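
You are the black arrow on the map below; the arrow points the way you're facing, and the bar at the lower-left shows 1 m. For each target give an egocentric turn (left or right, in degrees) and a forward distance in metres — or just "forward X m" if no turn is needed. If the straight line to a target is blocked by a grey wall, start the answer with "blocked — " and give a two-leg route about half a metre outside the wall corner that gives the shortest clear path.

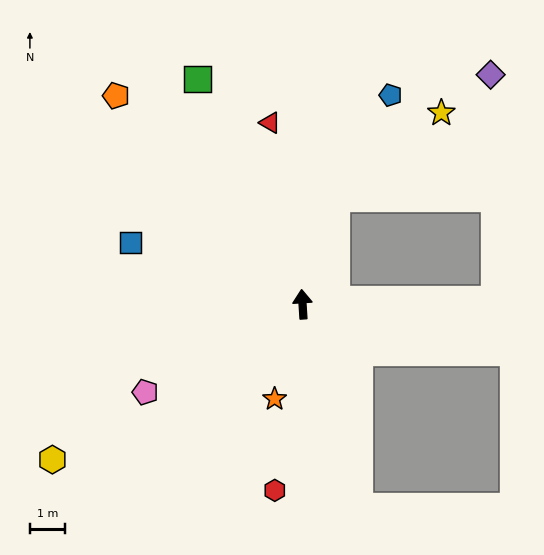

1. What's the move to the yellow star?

blocked — turn right 21°, forward 3.2 m, then turn right 34°, forward 3.9 m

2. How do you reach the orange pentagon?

turn left 38°, forward 8.0 m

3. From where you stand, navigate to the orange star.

turn left 160°, forward 2.8 m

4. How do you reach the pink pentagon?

turn left 116°, forward 5.1 m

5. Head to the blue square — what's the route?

turn left 66°, forward 5.2 m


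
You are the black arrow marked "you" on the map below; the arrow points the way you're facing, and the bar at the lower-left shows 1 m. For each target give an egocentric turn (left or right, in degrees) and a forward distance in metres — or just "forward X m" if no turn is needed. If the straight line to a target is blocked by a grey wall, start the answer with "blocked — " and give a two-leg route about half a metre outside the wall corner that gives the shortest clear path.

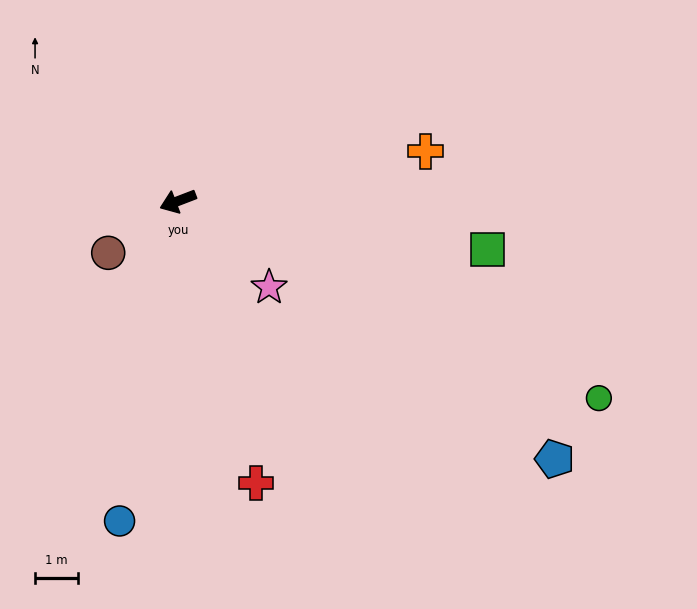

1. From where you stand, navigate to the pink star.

turn left 116°, forward 2.9 m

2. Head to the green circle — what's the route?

turn left 134°, forward 10.8 m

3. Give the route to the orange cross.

turn left 170°, forward 5.9 m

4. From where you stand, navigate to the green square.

turn left 150°, forward 7.3 m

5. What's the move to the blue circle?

turn left 59°, forward 7.6 m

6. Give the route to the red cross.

turn left 84°, forward 6.8 m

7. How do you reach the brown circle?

turn left 16°, forward 2.0 m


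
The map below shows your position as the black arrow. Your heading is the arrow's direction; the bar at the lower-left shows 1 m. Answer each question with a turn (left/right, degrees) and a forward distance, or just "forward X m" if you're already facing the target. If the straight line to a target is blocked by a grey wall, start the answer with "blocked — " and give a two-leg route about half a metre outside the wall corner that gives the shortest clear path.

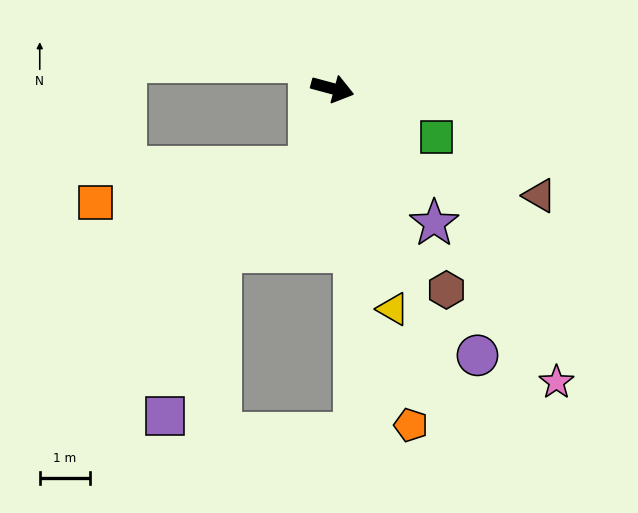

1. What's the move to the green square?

turn right 10°, forward 2.3 m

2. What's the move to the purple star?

turn right 38°, forward 3.4 m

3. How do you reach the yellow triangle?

turn right 60°, forward 4.5 m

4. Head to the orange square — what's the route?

blocked — turn right 91°, forward 1.6 m, then turn right 65°, forward 4.3 m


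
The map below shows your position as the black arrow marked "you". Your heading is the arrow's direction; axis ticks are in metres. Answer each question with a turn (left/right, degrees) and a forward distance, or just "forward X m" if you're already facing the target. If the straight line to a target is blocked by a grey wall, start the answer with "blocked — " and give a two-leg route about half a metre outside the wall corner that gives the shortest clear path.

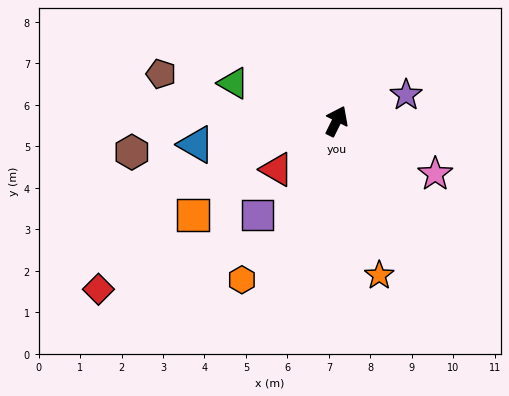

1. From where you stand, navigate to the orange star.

turn right 138°, forward 3.9 m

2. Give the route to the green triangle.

turn left 96°, forward 2.6 m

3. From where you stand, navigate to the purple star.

turn right 43°, forward 1.8 m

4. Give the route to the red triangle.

turn left 155°, forward 1.9 m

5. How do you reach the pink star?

turn right 92°, forward 2.7 m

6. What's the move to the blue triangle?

turn left 126°, forward 3.4 m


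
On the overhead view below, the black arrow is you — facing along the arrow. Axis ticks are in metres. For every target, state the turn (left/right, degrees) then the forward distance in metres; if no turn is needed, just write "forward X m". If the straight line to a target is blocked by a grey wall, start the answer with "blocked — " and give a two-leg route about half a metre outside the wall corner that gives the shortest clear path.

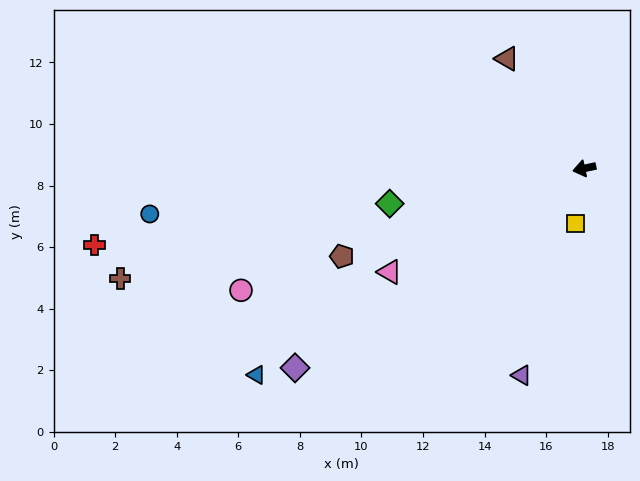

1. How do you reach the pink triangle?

turn left 16°, forward 7.2 m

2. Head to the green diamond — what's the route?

forward 6.4 m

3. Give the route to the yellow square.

turn left 69°, forward 1.8 m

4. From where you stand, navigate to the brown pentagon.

turn left 8°, forward 8.4 m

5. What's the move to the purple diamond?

turn left 22°, forward 11.4 m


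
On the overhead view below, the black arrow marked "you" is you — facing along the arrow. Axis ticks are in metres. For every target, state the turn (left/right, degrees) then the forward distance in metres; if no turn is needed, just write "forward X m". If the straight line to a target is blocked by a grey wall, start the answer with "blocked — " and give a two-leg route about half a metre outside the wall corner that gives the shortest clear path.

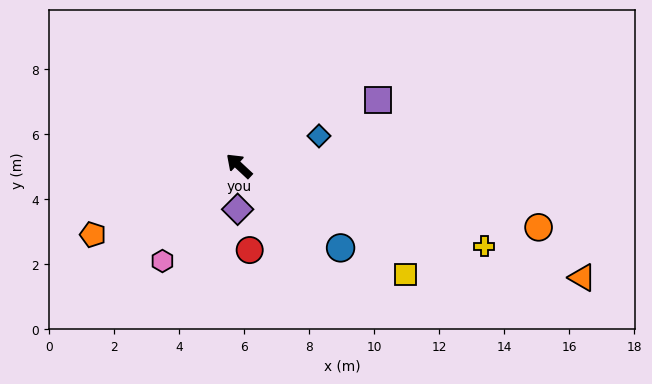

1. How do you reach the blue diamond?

turn right 117°, forward 2.6 m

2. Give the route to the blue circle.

turn right 176°, forward 4.0 m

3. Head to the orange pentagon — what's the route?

turn left 68°, forward 5.0 m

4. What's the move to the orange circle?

turn right 149°, forward 9.4 m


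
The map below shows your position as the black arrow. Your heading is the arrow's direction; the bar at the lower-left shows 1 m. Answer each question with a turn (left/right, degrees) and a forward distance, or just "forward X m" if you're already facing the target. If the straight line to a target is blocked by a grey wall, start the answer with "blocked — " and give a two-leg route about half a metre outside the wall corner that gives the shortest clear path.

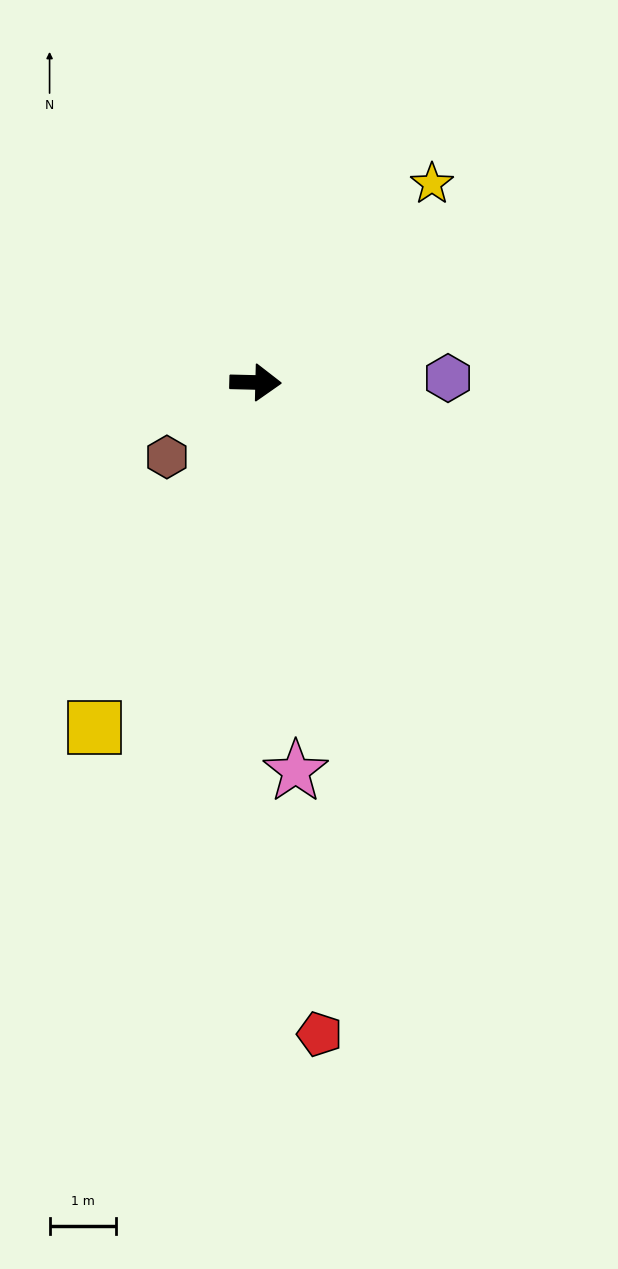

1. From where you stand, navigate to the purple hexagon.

turn left 3°, forward 2.9 m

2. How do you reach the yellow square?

turn right 114°, forward 5.8 m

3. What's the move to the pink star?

turn right 83°, forward 5.9 m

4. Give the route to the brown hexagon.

turn right 139°, forward 1.8 m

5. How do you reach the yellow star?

turn left 50°, forward 4.0 m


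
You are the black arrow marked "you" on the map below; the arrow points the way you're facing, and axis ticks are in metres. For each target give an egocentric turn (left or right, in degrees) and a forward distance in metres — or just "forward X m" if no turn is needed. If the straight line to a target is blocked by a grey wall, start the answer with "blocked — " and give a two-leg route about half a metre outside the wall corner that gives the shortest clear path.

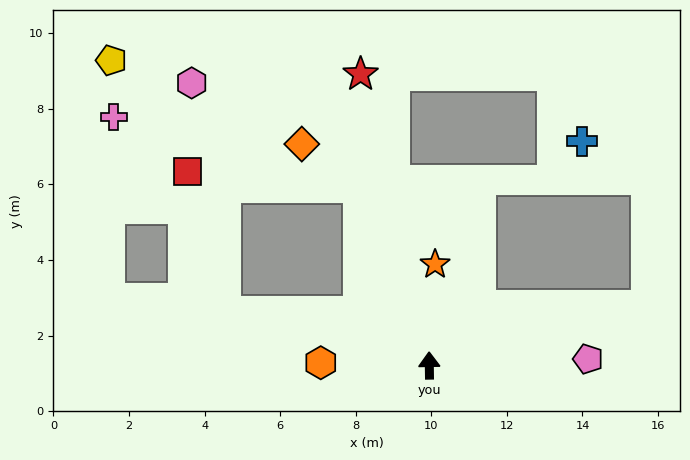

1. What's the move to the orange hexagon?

turn left 88°, forward 2.9 m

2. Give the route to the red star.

turn left 12°, forward 7.9 m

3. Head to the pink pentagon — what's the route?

turn right 89°, forward 4.2 m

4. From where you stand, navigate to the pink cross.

blocked — turn left 21°, forward 5.1 m, then turn left 52°, forward 6.8 m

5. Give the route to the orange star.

turn right 4°, forward 2.7 m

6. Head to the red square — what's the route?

blocked — turn left 74°, forward 5.6 m, then turn right 60°, forward 3.9 m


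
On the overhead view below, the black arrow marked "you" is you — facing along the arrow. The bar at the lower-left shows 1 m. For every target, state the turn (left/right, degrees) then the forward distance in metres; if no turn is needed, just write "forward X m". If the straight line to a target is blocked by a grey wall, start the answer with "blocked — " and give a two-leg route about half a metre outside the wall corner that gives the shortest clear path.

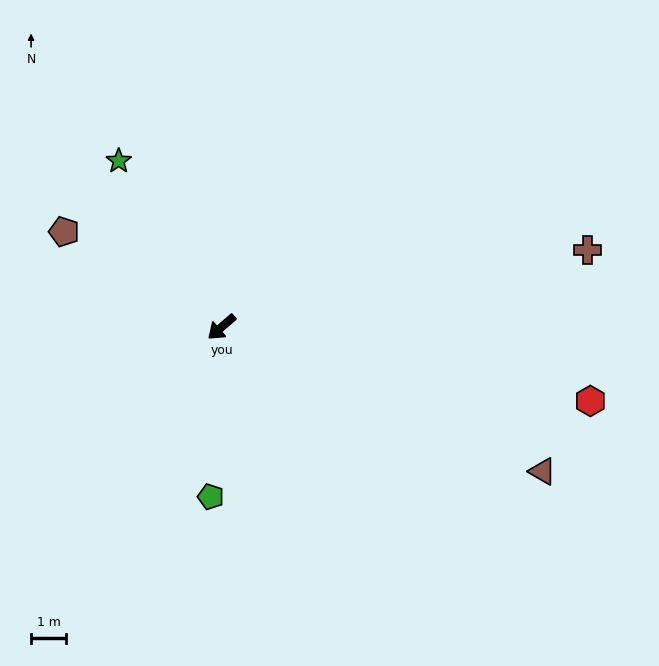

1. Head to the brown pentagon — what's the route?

turn right 72°, forward 5.2 m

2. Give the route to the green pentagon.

turn left 45°, forward 4.8 m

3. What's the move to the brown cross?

turn left 151°, forward 10.6 m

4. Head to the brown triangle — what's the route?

turn left 115°, forward 10.0 m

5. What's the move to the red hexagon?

turn left 128°, forward 10.7 m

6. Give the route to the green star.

turn right 99°, forward 5.5 m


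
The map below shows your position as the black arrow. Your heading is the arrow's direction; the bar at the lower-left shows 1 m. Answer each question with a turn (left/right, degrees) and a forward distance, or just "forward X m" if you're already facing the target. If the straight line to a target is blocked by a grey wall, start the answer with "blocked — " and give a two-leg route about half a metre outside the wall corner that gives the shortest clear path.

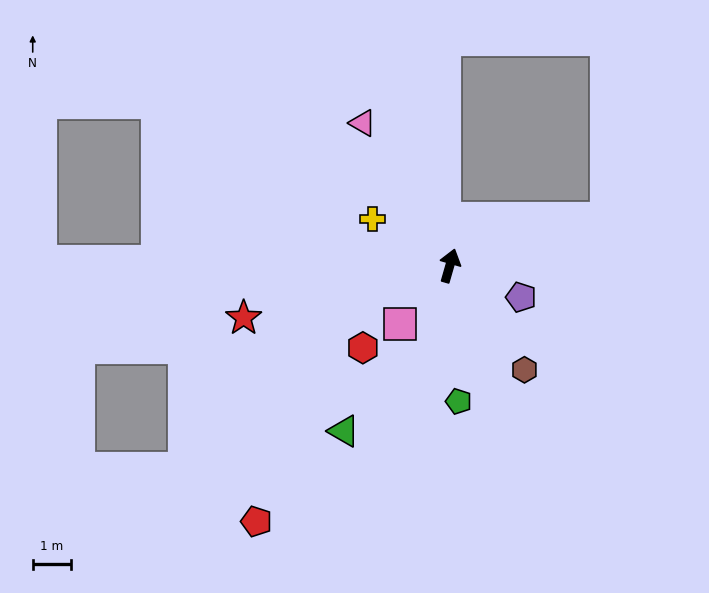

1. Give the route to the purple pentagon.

turn right 98°, forward 2.0 m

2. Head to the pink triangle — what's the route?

turn left 47°, forward 4.3 m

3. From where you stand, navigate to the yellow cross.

turn left 75°, forward 2.3 m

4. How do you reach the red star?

turn left 120°, forward 5.5 m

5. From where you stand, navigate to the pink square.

turn left 156°, forward 2.0 m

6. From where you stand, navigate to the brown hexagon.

turn right 128°, forward 3.3 m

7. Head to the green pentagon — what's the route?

turn right 160°, forward 3.5 m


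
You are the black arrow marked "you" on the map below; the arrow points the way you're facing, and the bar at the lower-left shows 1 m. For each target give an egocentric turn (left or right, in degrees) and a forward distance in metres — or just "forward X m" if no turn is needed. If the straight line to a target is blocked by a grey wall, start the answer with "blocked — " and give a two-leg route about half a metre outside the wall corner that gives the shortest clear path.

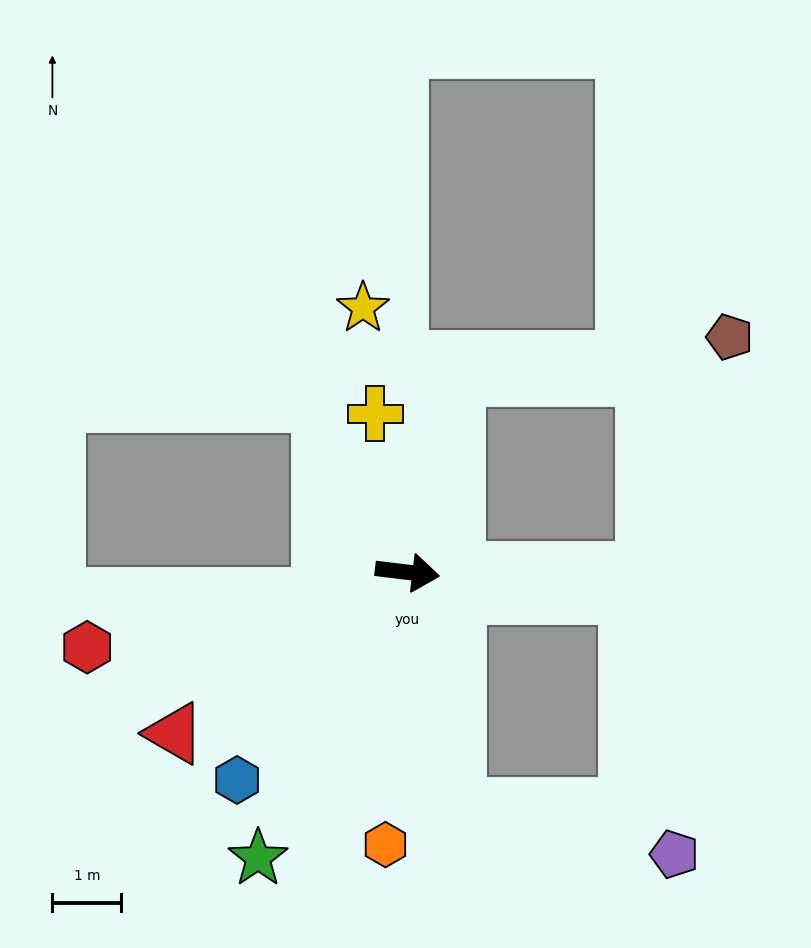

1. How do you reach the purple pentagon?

blocked — turn right 71°, forward 3.5 m, then turn left 66°, forward 3.2 m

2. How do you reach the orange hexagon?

turn right 88°, forward 4.0 m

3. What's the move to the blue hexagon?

turn right 122°, forward 3.9 m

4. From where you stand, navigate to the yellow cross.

turn left 108°, forward 2.3 m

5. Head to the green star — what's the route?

turn right 111°, forward 4.7 m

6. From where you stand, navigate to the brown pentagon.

blocked — turn left 7°, forward 3.4 m, then turn left 70°, forward 3.6 m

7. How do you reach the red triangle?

turn right 138°, forward 4.1 m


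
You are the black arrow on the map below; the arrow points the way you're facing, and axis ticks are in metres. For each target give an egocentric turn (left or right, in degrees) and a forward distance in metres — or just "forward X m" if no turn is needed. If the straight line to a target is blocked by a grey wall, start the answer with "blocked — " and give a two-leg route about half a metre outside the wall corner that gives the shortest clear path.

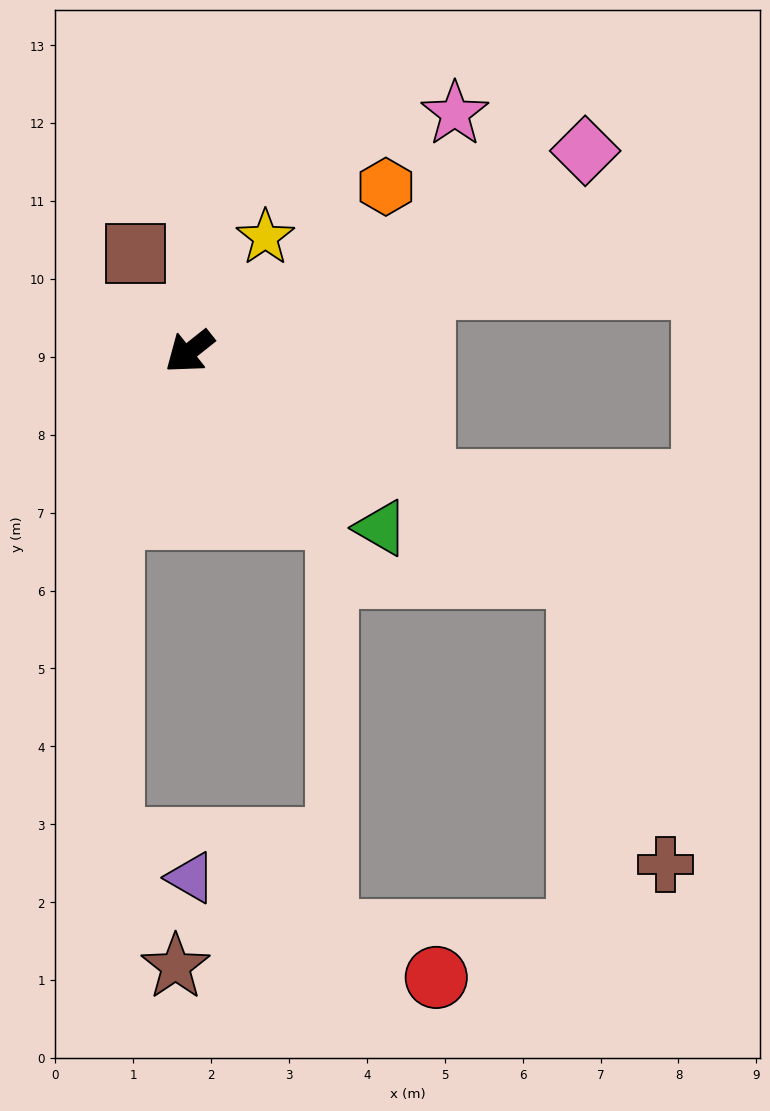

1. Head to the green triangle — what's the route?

turn left 99°, forward 3.3 m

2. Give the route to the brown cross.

blocked — turn left 112°, forward 5.8 m, then turn right 44°, forward 3.9 m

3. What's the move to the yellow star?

turn right 162°, forward 1.8 m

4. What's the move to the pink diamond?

turn left 168°, forward 5.7 m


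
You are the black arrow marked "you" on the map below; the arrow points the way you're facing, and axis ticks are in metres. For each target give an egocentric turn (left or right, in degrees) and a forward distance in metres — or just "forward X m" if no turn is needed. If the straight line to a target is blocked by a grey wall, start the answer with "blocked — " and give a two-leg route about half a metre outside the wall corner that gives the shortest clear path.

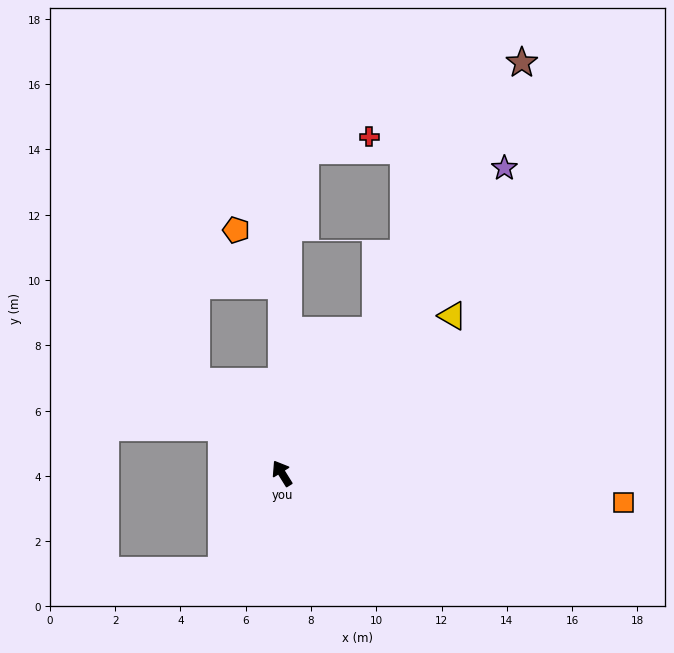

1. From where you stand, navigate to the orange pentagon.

blocked — turn right 32°, forward 5.8 m, then turn left 40°, forward 2.2 m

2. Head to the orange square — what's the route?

turn right 127°, forward 10.5 m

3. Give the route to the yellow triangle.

turn right 79°, forward 7.1 m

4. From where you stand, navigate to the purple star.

turn right 68°, forward 11.6 m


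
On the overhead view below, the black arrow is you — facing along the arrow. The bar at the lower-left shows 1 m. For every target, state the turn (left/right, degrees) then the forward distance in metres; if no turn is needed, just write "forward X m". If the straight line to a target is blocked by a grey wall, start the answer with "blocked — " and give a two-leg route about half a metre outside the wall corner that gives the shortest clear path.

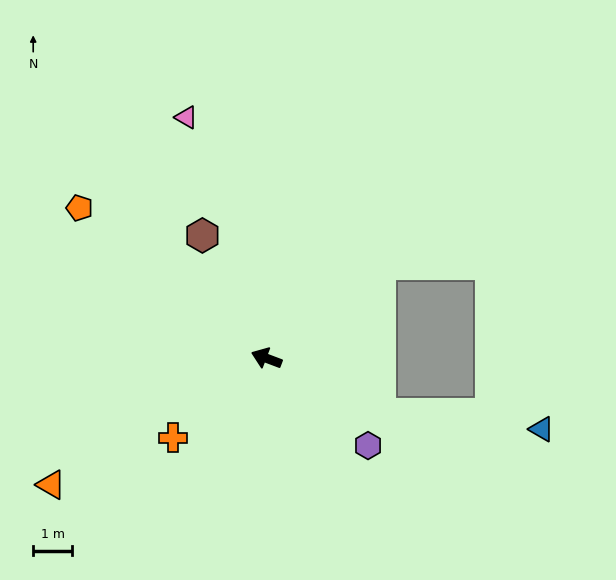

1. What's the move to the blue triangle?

blocked — turn left 174°, forward 3.3 m, then turn left 22°, forward 4.2 m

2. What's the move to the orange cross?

turn left 61°, forward 3.2 m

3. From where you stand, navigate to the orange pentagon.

turn right 18°, forward 6.2 m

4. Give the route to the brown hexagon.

turn right 42°, forward 3.6 m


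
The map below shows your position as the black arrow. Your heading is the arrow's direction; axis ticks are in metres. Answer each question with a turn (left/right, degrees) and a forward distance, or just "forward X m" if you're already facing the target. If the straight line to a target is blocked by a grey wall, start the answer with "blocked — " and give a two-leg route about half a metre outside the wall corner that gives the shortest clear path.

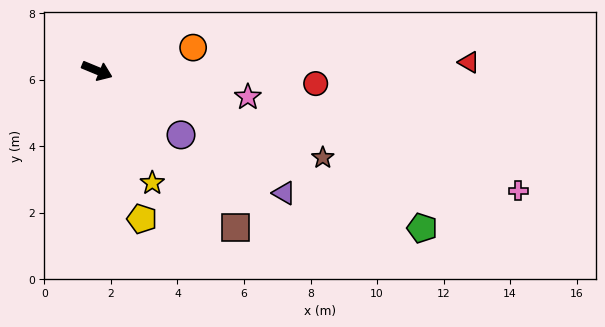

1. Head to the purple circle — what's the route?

turn right 15°, forward 3.2 m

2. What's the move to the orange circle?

turn left 36°, forward 3.0 m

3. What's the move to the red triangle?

turn left 24°, forward 11.2 m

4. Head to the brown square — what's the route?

turn right 26°, forward 6.3 m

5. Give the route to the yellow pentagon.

turn right 51°, forward 4.7 m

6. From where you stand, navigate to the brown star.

forward 7.3 m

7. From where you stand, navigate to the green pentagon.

turn right 3°, forward 10.9 m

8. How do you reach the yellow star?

turn right 41°, forward 3.8 m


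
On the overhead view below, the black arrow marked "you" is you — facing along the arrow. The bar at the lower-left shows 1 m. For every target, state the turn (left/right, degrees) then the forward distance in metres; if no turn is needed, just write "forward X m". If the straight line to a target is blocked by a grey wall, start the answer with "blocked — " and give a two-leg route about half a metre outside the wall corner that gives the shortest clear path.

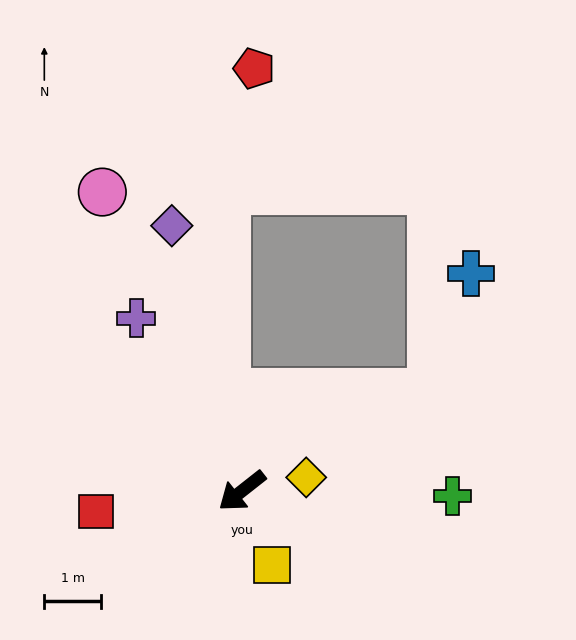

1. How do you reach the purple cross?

turn right 97°, forward 3.5 m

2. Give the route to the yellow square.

turn left 74°, forward 1.4 m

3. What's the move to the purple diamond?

turn right 113°, forward 4.8 m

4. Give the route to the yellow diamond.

turn left 154°, forward 1.1 m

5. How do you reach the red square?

turn right 30°, forward 2.6 m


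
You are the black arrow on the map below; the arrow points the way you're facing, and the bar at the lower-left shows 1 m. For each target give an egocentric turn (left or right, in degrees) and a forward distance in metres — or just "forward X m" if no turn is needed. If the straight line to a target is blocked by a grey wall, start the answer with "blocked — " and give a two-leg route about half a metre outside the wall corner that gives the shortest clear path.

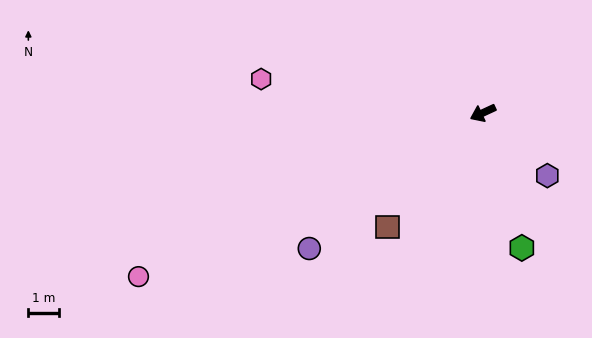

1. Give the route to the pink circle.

forward 12.3 m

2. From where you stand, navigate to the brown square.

turn left 25°, forward 4.8 m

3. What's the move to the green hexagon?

turn left 81°, forward 4.5 m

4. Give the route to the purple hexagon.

turn left 111°, forward 2.9 m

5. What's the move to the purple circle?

turn left 13°, forward 7.1 m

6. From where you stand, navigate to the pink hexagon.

turn right 34°, forward 7.2 m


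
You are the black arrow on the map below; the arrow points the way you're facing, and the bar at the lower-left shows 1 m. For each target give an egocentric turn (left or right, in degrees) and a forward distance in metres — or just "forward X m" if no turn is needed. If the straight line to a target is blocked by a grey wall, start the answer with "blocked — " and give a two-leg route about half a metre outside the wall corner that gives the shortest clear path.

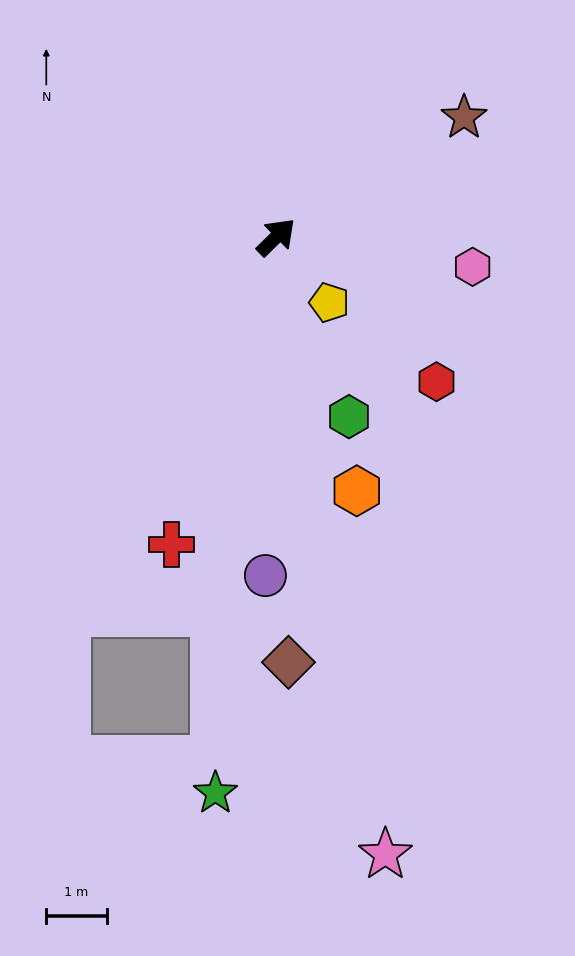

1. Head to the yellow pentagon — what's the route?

turn right 96°, forward 1.4 m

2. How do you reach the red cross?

turn right 153°, forward 5.4 m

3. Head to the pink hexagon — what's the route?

turn right 53°, forward 3.3 m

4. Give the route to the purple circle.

turn right 136°, forward 5.6 m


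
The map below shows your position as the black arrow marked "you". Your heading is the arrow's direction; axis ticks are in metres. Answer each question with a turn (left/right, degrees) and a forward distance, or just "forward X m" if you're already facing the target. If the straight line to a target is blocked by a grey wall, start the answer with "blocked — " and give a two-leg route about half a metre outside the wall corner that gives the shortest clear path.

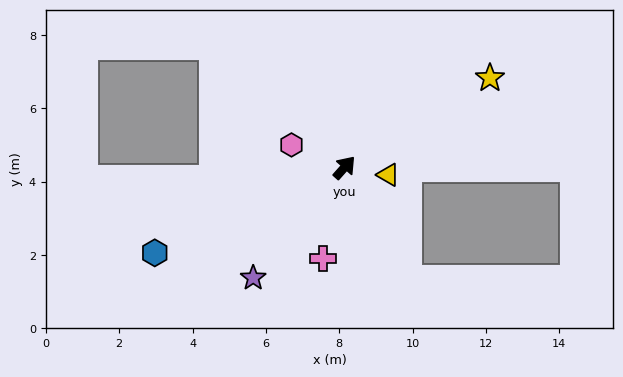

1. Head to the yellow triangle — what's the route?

turn right 58°, forward 1.2 m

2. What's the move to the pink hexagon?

turn left 109°, forward 1.6 m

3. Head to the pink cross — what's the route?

turn right 152°, forward 2.5 m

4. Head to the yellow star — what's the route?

turn right 17°, forward 4.7 m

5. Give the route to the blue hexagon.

turn left 156°, forward 5.7 m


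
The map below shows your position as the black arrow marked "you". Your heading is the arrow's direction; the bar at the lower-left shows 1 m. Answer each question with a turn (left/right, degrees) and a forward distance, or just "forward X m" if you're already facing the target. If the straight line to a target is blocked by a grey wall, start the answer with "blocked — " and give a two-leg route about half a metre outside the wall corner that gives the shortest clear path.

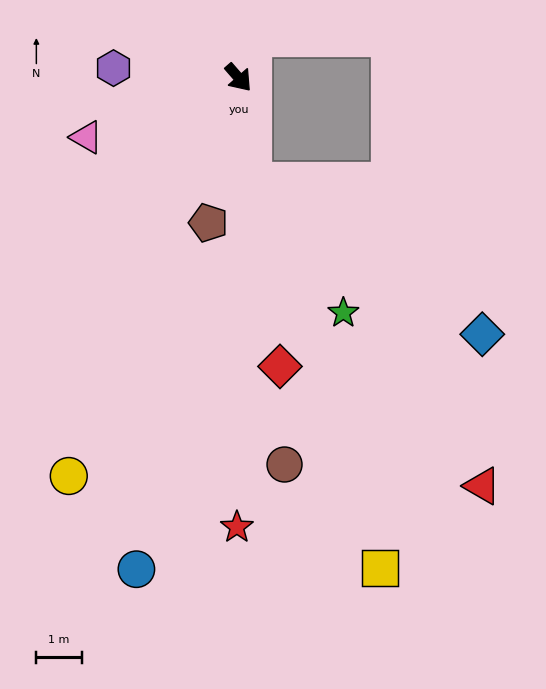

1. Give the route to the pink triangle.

turn right 110°, forward 3.6 m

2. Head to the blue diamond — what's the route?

blocked — turn right 33°, forward 2.3 m, then turn left 48°, forward 6.0 m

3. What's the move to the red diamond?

turn right 33°, forward 6.4 m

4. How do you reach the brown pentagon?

turn right 53°, forward 3.2 m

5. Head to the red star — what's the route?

turn right 41°, forward 9.8 m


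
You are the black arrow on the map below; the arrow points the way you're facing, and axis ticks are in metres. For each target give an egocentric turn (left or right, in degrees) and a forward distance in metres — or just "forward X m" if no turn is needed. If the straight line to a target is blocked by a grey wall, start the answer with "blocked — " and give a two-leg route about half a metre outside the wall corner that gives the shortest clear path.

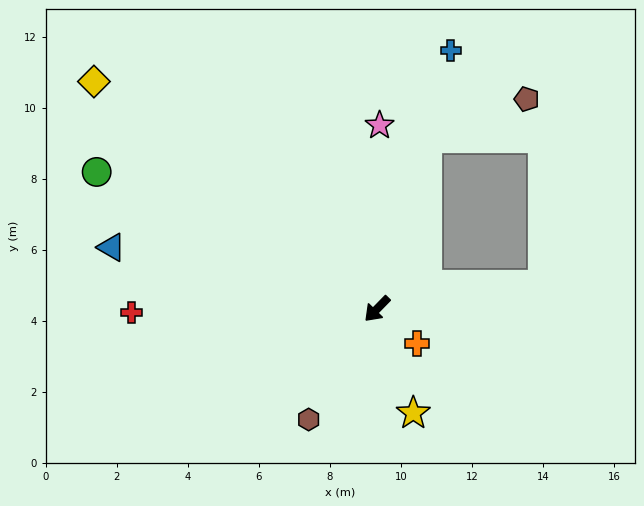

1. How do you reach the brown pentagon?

blocked — turn right 152°, forward 5.0 m, then turn right 52°, forward 3.0 m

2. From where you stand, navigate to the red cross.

turn right 45°, forward 6.9 m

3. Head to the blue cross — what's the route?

turn right 152°, forward 7.6 m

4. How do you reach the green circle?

turn right 72°, forward 8.8 m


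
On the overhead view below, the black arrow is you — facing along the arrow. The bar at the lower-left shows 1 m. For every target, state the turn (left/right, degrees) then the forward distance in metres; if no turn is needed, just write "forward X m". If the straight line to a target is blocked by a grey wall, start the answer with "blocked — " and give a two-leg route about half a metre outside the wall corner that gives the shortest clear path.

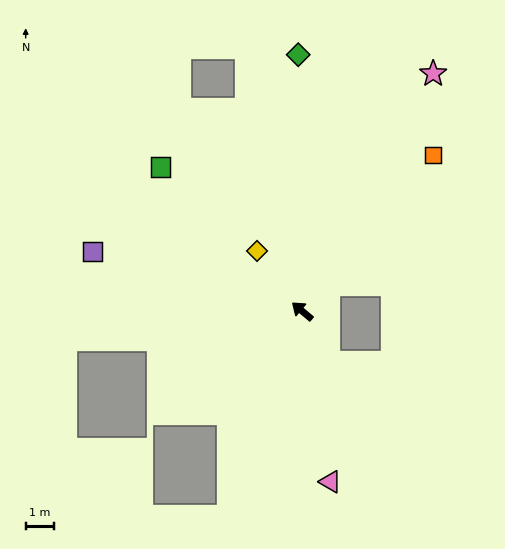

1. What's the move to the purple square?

turn left 24°, forward 7.8 m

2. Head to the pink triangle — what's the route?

turn left 139°, forward 6.2 m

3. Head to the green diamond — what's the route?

turn right 49°, forward 9.2 m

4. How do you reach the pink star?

turn right 79°, forward 9.7 m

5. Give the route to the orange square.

turn right 90°, forward 7.3 m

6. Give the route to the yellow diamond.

turn right 13°, forward 2.7 m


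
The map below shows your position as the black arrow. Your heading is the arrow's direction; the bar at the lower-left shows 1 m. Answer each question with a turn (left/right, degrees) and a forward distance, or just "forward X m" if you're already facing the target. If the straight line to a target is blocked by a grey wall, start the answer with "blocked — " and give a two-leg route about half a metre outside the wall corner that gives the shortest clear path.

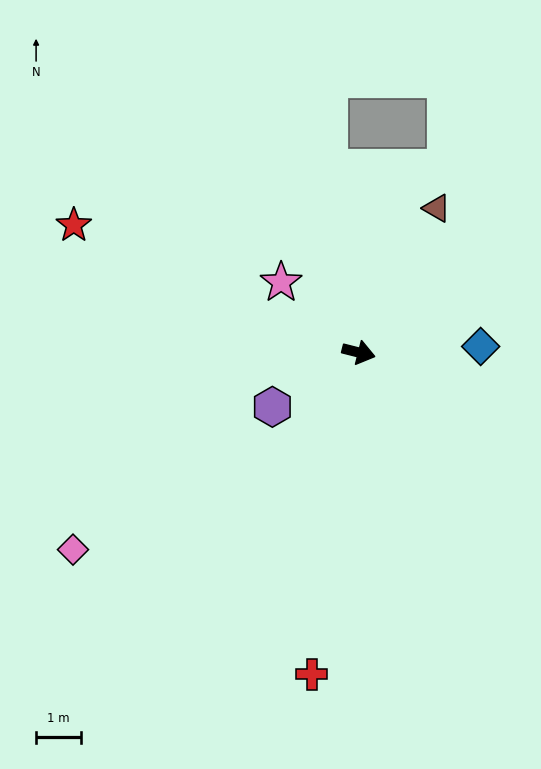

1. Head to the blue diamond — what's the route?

turn left 17°, forward 2.7 m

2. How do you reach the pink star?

turn left 152°, forward 2.3 m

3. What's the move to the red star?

turn left 170°, forward 7.0 m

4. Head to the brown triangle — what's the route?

turn left 76°, forward 3.7 m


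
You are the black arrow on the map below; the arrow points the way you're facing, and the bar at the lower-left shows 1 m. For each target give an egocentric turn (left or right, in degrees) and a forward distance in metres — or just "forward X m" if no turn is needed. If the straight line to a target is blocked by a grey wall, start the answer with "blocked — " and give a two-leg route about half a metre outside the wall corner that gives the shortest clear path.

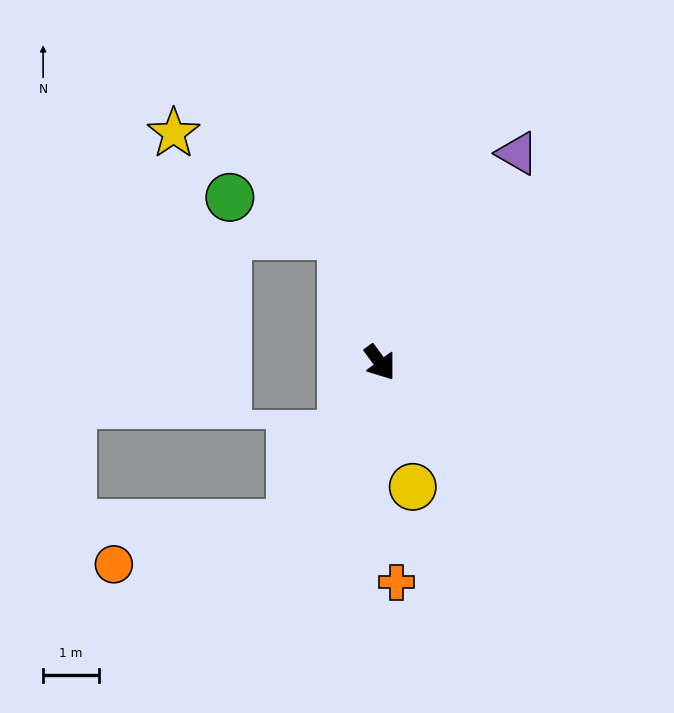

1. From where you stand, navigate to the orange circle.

blocked — turn right 66°, forward 3.3 m, then turn right 47°, forward 3.2 m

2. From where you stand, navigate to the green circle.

blocked — turn left 161°, forward 2.4 m, then turn left 54°, forward 2.1 m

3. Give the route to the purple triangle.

turn left 110°, forward 4.5 m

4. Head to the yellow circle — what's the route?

turn right 22°, forward 2.3 m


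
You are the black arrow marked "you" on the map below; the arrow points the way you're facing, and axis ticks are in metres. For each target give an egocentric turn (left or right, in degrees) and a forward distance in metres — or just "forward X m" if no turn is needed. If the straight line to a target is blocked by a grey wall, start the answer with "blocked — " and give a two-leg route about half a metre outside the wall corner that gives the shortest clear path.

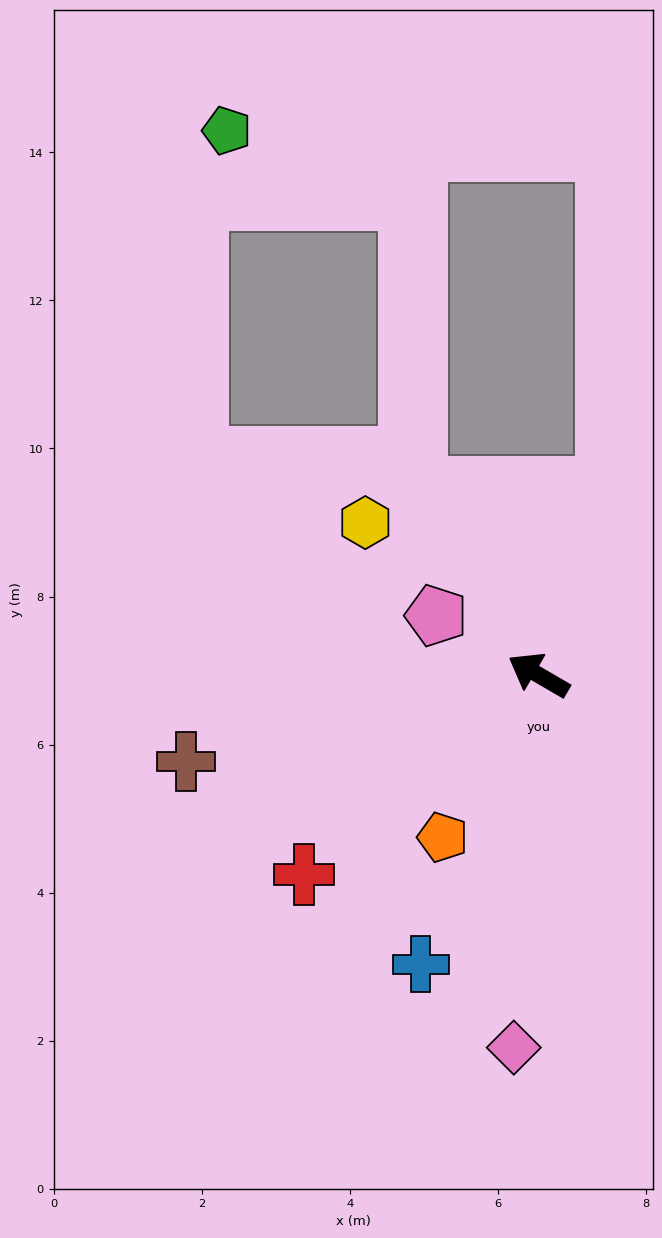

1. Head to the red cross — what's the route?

turn left 71°, forward 4.2 m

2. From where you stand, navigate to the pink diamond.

turn left 116°, forward 5.0 m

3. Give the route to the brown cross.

turn left 44°, forward 4.9 m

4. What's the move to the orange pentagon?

turn left 90°, forward 2.5 m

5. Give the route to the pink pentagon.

forward 1.6 m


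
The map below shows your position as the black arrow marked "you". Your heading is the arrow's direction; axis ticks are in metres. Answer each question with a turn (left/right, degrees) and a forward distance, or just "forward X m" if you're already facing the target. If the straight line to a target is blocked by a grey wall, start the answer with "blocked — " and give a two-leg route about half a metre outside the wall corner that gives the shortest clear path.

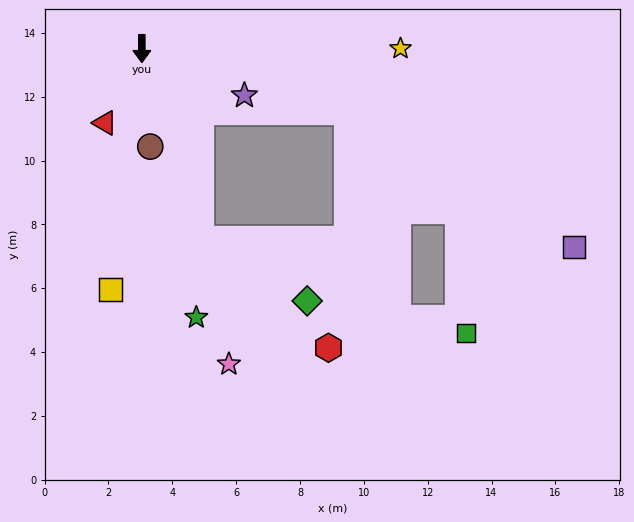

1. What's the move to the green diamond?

blocked — turn left 17°, forward 6.2 m, then turn left 43°, forward 3.9 m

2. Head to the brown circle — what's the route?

turn left 5°, forward 3.1 m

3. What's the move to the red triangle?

turn right 27°, forward 2.6 m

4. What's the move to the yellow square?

turn right 8°, forward 7.6 m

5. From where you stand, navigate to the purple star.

turn left 65°, forward 3.5 m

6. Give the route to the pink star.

turn left 15°, forward 10.3 m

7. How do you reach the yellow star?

turn left 90°, forward 8.1 m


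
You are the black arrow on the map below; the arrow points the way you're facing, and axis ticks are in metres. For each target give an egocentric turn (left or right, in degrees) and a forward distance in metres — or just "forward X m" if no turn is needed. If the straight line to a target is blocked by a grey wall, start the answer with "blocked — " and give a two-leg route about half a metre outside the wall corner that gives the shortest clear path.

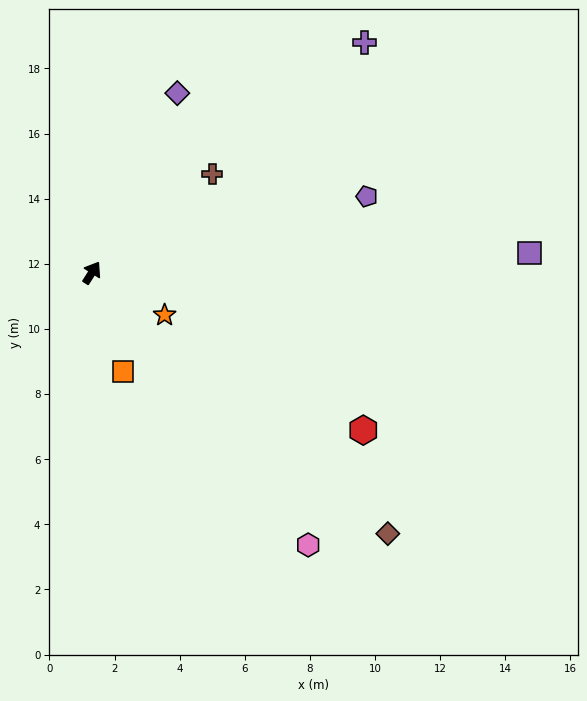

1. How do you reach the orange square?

turn right 130°, forward 3.2 m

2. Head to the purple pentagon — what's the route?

turn right 42°, forward 8.8 m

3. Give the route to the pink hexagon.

turn right 109°, forward 10.7 m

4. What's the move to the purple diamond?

turn left 7°, forward 6.1 m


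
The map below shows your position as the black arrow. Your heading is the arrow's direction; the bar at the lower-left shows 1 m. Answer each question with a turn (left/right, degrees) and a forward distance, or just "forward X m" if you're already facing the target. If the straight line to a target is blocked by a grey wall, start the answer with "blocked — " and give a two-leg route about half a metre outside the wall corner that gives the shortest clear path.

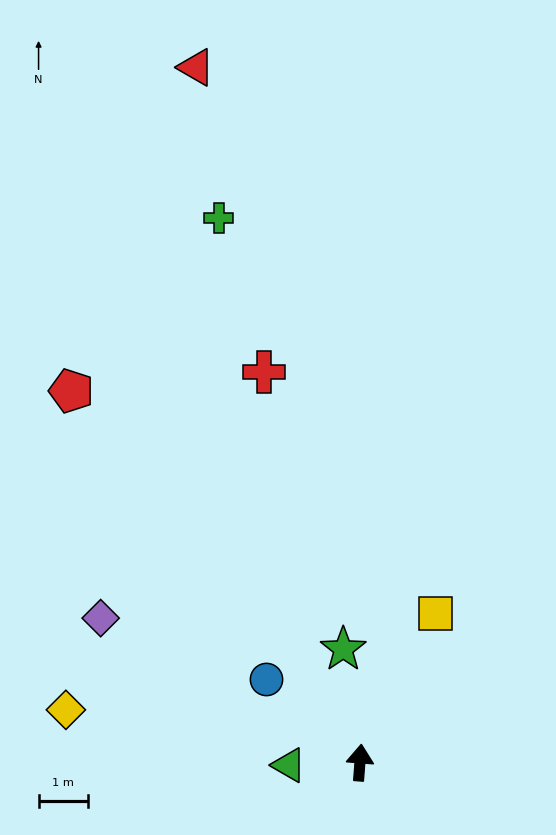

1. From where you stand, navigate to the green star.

turn left 13°, forward 2.3 m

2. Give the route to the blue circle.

turn left 53°, forward 2.5 m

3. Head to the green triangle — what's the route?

turn left 96°, forward 1.4 m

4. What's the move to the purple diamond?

turn left 65°, forward 6.0 m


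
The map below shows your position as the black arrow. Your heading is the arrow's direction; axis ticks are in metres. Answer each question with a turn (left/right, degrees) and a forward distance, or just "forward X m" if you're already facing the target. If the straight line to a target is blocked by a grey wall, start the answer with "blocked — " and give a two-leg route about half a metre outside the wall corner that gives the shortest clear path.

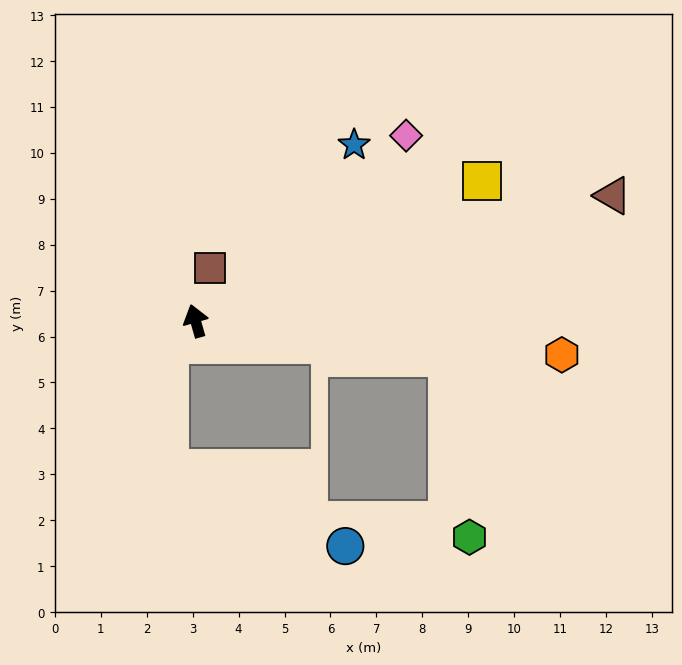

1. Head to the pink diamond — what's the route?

turn right 65°, forward 6.1 m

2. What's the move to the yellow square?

turn right 80°, forward 6.9 m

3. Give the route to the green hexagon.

blocked — turn right 114°, forward 5.5 m, then turn right 75°, forward 3.9 m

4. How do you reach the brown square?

turn right 31°, forward 1.2 m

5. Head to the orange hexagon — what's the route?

turn right 111°, forward 8.0 m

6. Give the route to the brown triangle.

turn right 89°, forward 9.5 m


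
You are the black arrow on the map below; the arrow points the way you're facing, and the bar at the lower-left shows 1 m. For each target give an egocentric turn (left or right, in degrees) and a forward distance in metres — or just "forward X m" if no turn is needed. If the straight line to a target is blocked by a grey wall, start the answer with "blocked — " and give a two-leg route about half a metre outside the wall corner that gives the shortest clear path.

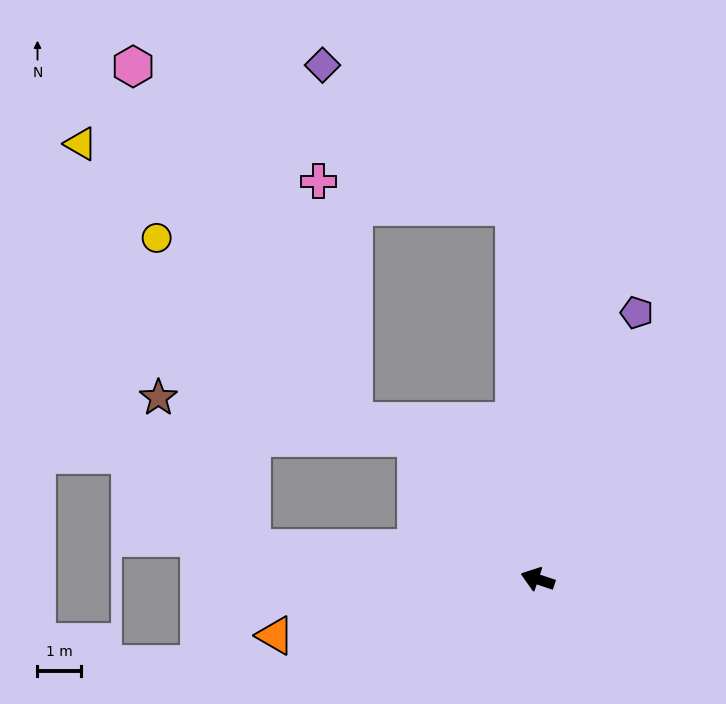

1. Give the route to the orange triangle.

turn left 31°, forward 6.1 m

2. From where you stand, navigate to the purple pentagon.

turn right 92°, forward 6.5 m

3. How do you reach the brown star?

blocked — turn right 31°, forward 4.2 m, then turn left 41°, forward 5.9 m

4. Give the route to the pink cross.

blocked — turn right 68°, forward 8.5 m, then turn left 79°, forward 4.5 m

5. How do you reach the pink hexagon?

blocked — turn right 68°, forward 8.5 m, then turn left 66°, forward 9.3 m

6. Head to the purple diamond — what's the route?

blocked — turn right 68°, forward 8.5 m, then turn left 50°, forward 5.4 m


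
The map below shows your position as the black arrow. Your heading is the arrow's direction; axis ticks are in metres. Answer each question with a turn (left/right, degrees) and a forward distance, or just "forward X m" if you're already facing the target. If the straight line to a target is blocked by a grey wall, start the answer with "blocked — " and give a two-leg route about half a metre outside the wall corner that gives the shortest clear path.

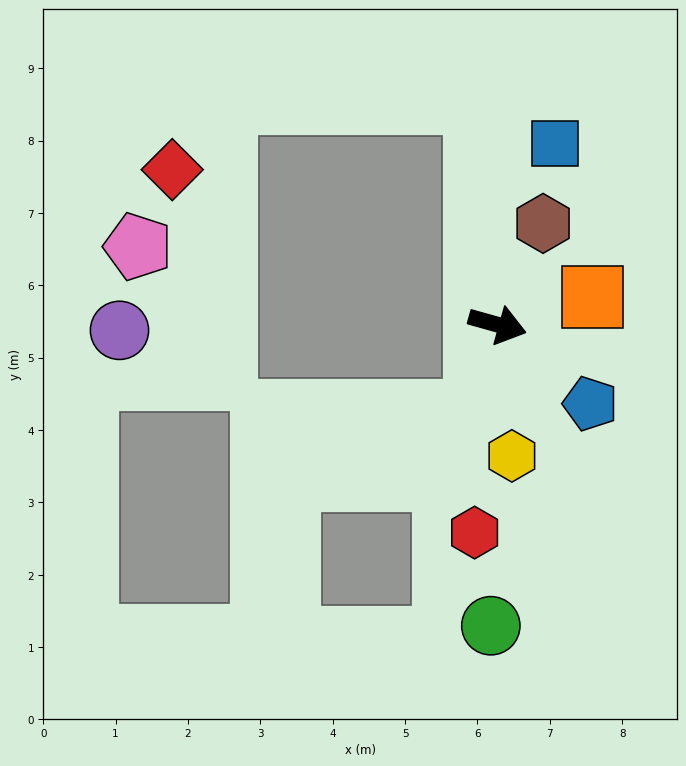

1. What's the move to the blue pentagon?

turn right 25°, forward 1.7 m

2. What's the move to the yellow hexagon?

turn right 68°, forward 1.8 m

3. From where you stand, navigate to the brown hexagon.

turn left 81°, forward 1.5 m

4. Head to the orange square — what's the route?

turn left 32°, forward 1.4 m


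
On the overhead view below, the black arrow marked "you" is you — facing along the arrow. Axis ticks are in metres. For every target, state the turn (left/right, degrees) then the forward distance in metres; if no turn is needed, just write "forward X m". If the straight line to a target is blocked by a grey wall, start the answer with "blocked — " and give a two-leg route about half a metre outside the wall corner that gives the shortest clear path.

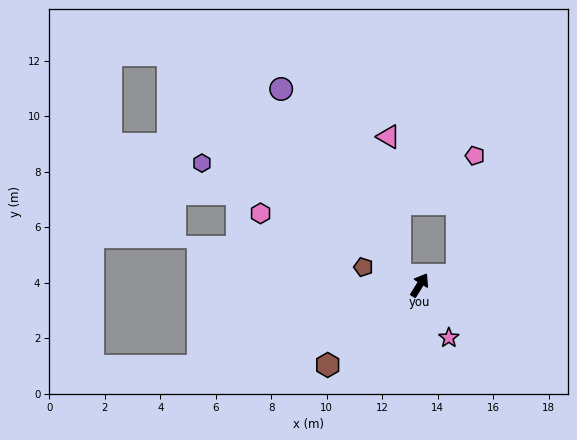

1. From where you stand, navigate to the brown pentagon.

turn left 104°, forward 2.1 m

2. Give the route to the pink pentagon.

blocked — turn right 45°, forward 1.4 m, then turn left 69°, forward 4.4 m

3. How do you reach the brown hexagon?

turn left 163°, forward 4.4 m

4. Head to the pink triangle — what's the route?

blocked — turn left 97°, forward 0.8 m, then turn right 61°, forward 5.0 m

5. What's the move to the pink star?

turn right 119°, forward 2.2 m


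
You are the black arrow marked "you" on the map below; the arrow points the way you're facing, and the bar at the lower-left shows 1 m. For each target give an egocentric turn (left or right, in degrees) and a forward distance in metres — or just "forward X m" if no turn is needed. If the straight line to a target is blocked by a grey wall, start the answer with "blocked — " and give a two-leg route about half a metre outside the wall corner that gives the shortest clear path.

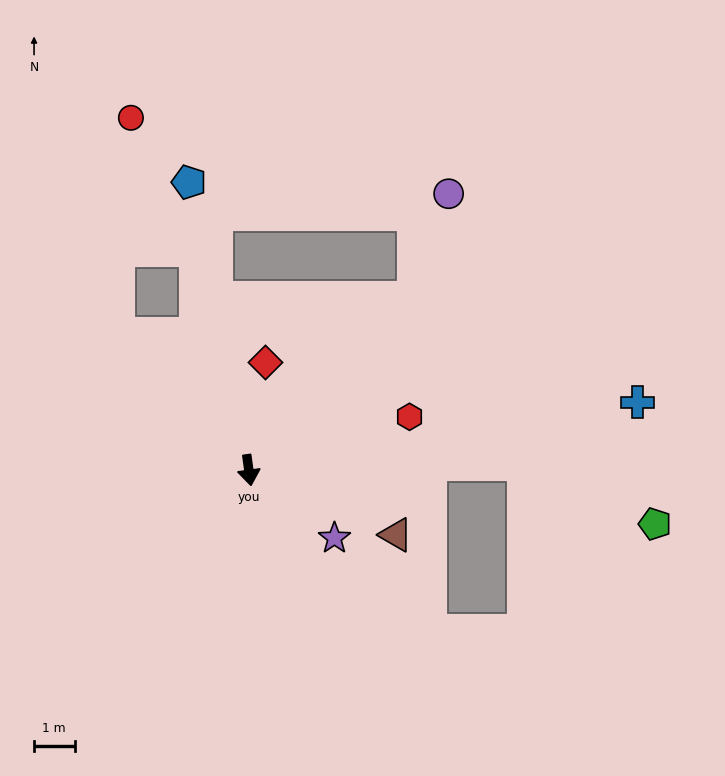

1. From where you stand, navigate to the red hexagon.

turn left 100°, forward 4.2 m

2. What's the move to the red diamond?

turn left 163°, forward 2.7 m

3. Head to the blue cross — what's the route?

turn left 92°, forward 9.7 m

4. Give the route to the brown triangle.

turn left 58°, forward 4.0 m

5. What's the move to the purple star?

turn left 44°, forward 2.7 m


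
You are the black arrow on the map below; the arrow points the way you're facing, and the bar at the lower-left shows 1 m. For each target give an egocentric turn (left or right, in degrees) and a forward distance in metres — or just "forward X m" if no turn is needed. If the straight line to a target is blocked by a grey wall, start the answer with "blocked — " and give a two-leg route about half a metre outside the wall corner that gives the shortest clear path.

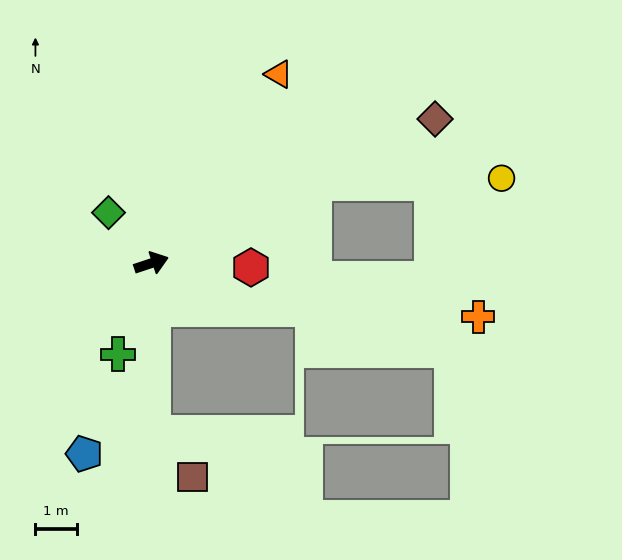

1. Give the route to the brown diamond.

turn left 9°, forward 7.7 m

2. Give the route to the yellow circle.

blocked — turn left 8°, forward 4.4 m, then turn right 25°, forward 4.5 m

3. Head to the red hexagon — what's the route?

turn right 21°, forward 2.4 m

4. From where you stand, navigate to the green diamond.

turn left 112°, forward 1.6 m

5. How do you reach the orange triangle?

turn left 38°, forward 5.5 m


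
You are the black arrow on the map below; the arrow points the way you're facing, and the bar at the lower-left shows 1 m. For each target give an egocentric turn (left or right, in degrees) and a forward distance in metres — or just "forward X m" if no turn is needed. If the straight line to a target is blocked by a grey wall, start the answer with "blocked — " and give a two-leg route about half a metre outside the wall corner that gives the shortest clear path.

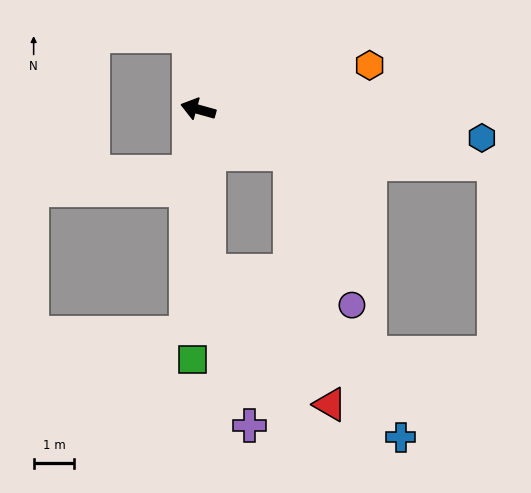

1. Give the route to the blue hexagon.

turn right 170°, forward 7.0 m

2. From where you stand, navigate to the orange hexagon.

turn right 150°, forward 4.4 m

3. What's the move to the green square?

turn left 104°, forward 6.2 m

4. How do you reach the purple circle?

blocked — turn left 170°, forward 2.5 m, then turn right 42°, forward 4.0 m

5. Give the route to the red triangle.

blocked — turn left 109°, forward 4.0 m, then turn left 39°, forward 4.5 m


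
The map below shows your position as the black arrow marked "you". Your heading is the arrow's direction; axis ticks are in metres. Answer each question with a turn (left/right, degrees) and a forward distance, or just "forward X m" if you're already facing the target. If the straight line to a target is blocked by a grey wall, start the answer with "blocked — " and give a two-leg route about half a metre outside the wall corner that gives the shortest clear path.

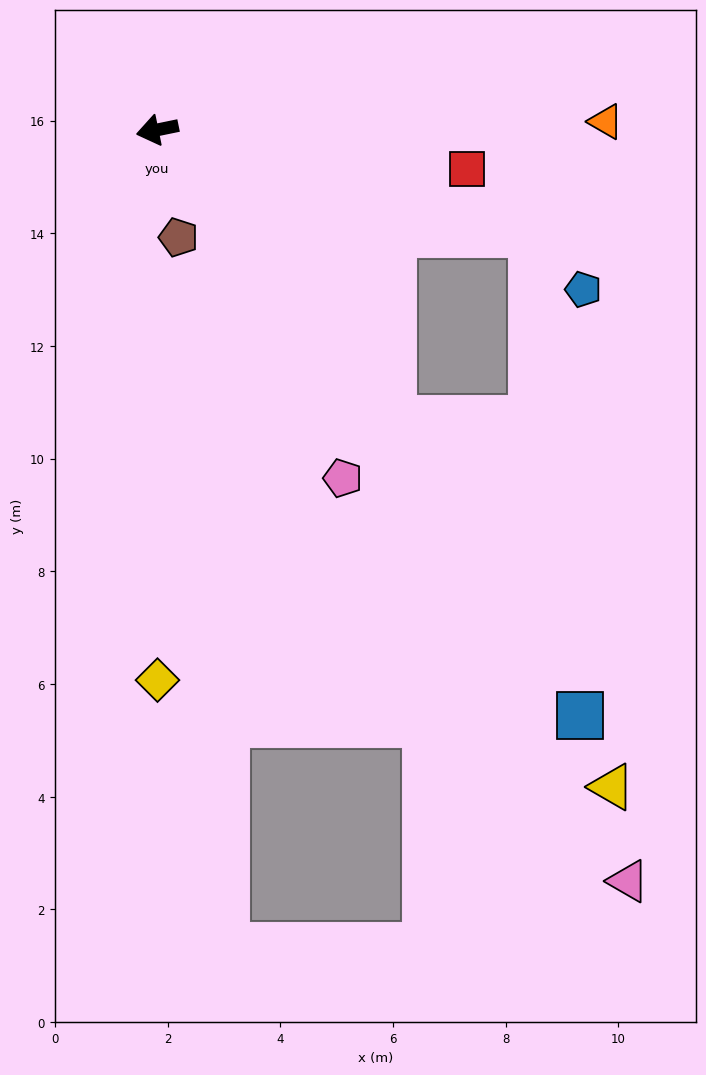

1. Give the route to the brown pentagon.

turn left 90°, forward 1.9 m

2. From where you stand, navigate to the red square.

turn left 161°, forward 5.5 m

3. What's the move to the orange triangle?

turn left 169°, forward 8.0 m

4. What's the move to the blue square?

turn left 114°, forward 12.8 m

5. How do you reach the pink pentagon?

turn left 106°, forward 7.0 m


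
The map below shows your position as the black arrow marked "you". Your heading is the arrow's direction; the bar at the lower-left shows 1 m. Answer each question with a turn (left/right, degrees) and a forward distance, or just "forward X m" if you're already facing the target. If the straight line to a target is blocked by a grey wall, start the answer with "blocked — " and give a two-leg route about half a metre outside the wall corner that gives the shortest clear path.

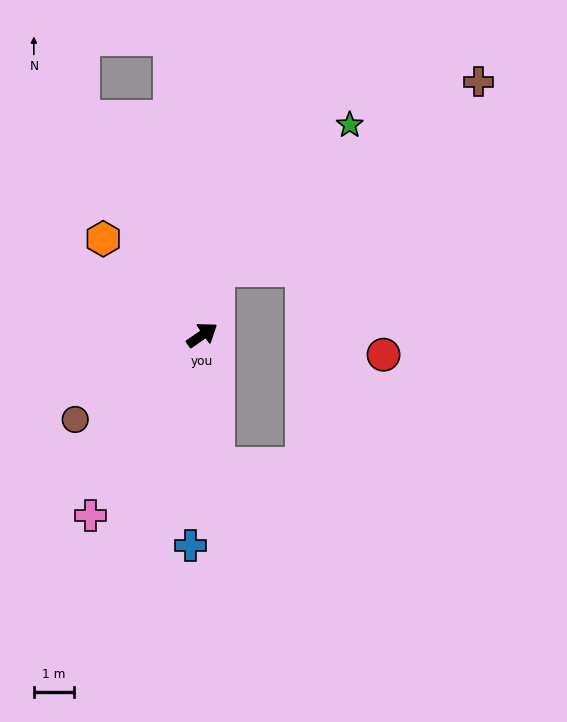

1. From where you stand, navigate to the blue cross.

turn right 128°, forward 5.2 m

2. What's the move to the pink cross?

turn right 157°, forward 5.3 m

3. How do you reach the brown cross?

blocked — turn left 41°, forward 1.7 m, then turn right 40°, forward 8.0 m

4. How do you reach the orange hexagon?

turn left 101°, forward 3.4 m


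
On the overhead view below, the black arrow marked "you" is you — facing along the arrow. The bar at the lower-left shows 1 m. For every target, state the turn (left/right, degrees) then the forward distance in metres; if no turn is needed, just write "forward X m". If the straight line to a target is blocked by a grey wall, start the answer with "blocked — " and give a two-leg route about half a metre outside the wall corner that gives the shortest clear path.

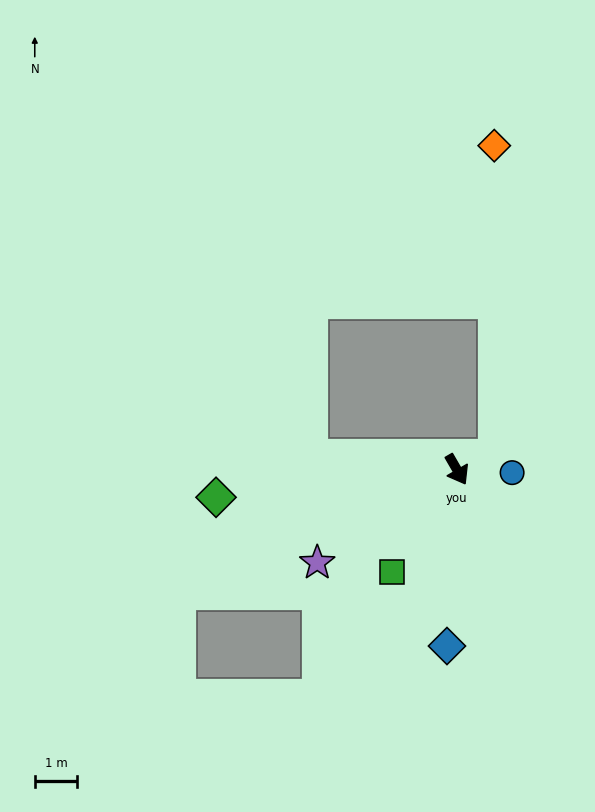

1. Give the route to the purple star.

turn right 86°, forward 4.0 m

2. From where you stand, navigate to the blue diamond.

turn right 33°, forward 4.2 m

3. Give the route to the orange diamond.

blocked — turn left 77°, forward 1.0 m, then turn left 73°, forward 7.4 m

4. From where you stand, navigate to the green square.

turn right 62°, forward 2.9 m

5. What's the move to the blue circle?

turn left 57°, forward 1.3 m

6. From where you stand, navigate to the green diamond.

turn right 113°, forward 5.7 m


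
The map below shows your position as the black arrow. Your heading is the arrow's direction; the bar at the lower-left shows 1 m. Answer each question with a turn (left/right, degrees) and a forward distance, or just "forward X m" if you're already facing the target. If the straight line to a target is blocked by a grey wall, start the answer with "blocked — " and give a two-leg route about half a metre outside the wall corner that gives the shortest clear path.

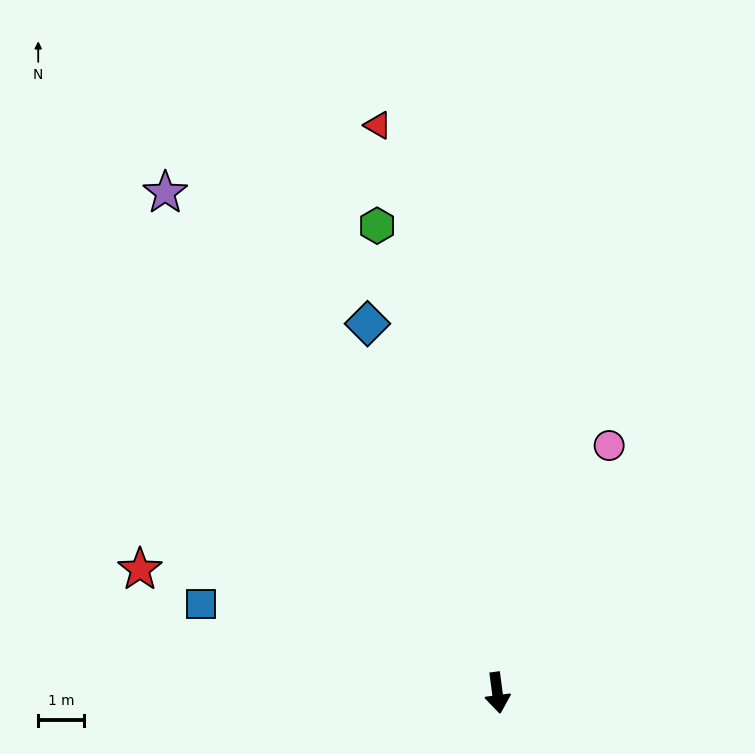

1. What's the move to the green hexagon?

turn right 173°, forward 10.6 m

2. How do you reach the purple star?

turn right 154°, forward 13.2 m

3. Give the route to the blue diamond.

turn right 168°, forward 8.6 m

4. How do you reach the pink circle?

turn left 148°, forward 6.0 m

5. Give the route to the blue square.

turn right 114°, forward 6.8 m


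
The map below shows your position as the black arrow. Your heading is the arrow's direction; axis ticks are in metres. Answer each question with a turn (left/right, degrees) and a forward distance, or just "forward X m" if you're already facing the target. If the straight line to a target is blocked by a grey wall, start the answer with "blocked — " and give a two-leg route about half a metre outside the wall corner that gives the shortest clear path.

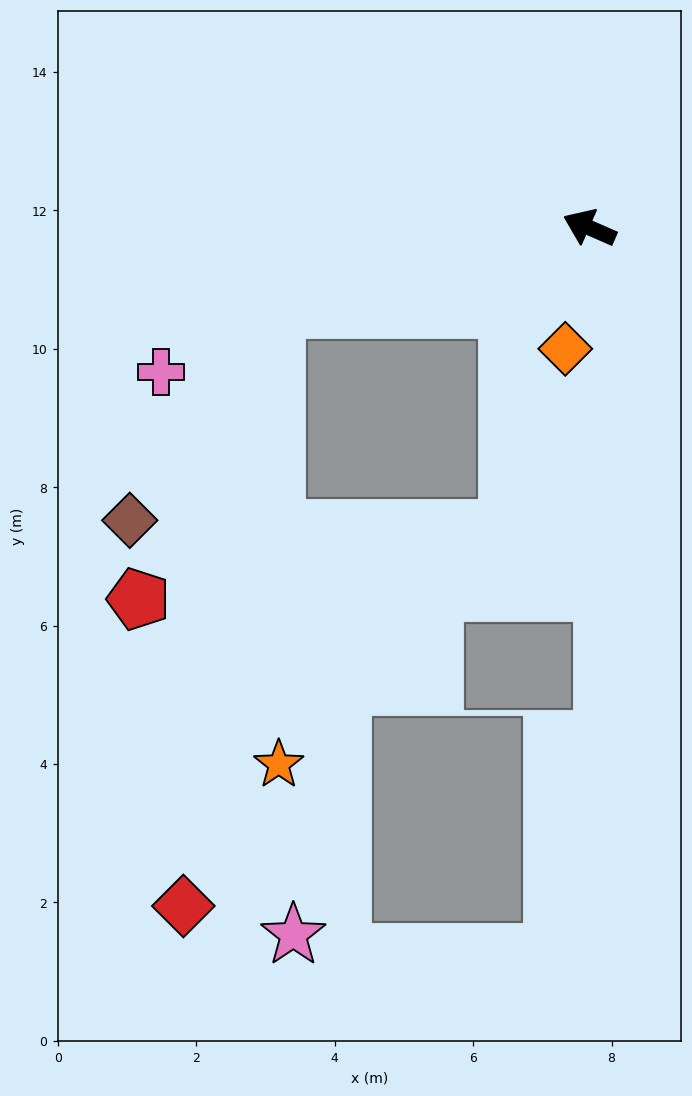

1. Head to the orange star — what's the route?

blocked — turn left 38°, forward 4.7 m, then turn left 76°, forward 6.6 m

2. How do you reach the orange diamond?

turn left 102°, forward 1.8 m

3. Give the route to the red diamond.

blocked — turn left 38°, forward 4.7 m, then turn left 67°, forward 8.7 m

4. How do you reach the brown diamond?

blocked — turn left 38°, forward 4.7 m, then turn left 41°, forward 3.7 m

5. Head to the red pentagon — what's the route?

blocked — turn left 38°, forward 4.7 m, then turn left 50°, forward 4.6 m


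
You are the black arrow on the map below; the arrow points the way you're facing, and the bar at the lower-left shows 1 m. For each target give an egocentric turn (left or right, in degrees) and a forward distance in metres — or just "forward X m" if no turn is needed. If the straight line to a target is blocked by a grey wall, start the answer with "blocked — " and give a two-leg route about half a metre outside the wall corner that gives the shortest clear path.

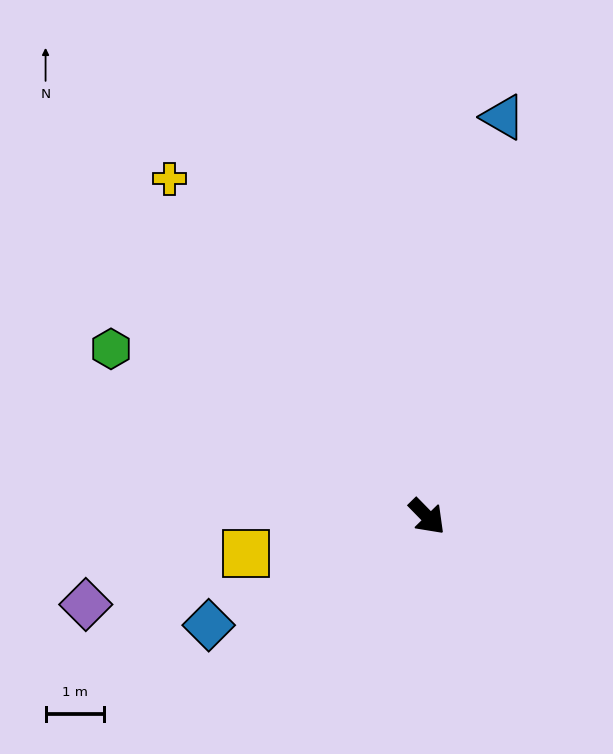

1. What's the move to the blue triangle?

turn left 125°, forward 7.0 m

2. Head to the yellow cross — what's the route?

turn left 173°, forward 7.3 m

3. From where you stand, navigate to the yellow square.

turn right 123°, forward 3.2 m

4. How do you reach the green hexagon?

turn right 162°, forward 6.2 m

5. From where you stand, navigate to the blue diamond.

turn right 108°, forward 4.2 m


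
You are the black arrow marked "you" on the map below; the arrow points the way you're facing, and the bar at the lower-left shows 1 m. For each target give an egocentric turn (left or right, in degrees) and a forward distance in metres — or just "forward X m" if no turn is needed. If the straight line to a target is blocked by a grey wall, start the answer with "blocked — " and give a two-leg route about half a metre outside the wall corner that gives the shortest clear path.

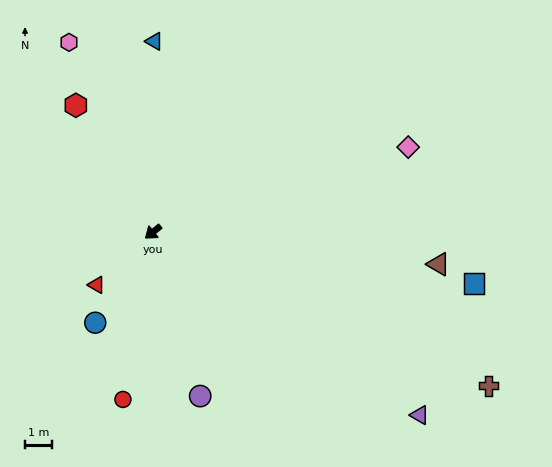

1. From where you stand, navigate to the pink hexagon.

turn right 105°, forward 7.7 m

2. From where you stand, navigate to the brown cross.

turn left 117°, forward 13.8 m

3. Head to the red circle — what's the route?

turn left 41°, forward 6.3 m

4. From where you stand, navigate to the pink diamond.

turn left 160°, forward 10.0 m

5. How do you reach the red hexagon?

turn right 98°, forward 5.5 m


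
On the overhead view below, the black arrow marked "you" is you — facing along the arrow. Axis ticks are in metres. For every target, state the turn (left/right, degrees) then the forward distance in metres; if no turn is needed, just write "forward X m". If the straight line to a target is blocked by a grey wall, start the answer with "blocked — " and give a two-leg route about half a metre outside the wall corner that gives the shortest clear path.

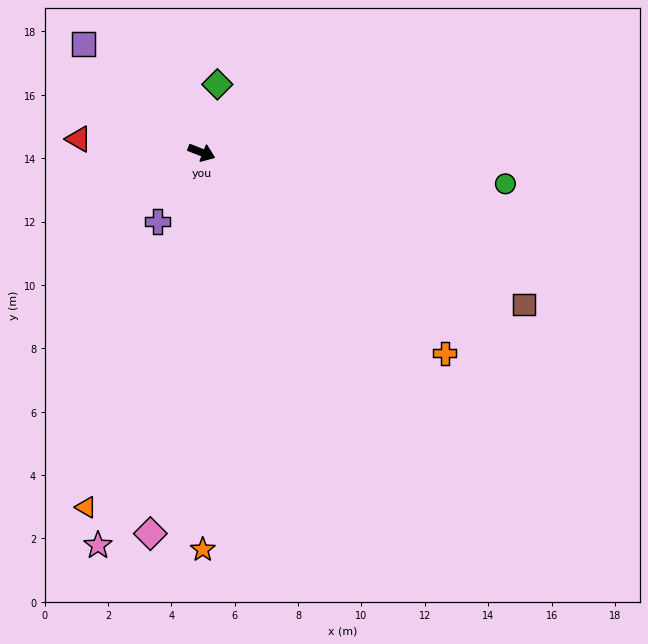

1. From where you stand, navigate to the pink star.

turn right 83°, forward 12.8 m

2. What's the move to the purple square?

turn left 159°, forward 5.1 m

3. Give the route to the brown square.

turn right 4°, forward 11.3 m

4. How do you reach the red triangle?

turn right 165°, forward 3.9 m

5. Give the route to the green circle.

turn left 16°, forward 9.6 m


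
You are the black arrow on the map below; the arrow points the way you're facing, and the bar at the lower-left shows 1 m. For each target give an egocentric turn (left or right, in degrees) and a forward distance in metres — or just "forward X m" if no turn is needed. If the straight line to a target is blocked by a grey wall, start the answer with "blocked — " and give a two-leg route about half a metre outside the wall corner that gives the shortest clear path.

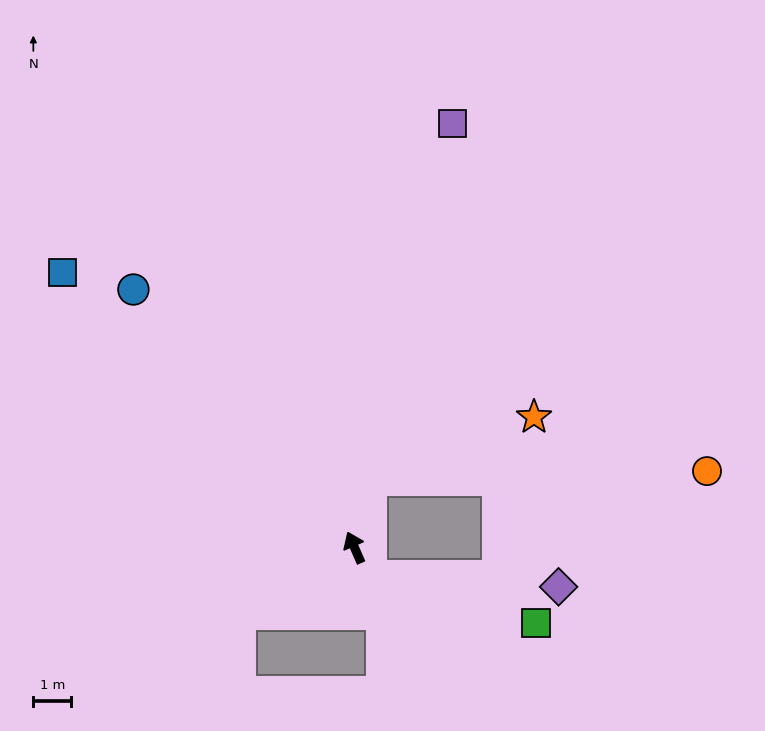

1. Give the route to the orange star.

blocked — turn right 37°, forward 1.8 m, then turn right 55°, forward 4.6 m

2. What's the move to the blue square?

turn left 23°, forward 10.5 m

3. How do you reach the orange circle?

blocked — turn right 37°, forward 1.8 m, then turn right 75°, forward 8.8 m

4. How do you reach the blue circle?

turn left 17°, forward 8.9 m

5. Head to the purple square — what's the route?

turn right 37°, forward 11.4 m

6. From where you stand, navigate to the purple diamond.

blocked — turn right 174°, forward 0.9 m, then turn left 57°, forward 5.0 m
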